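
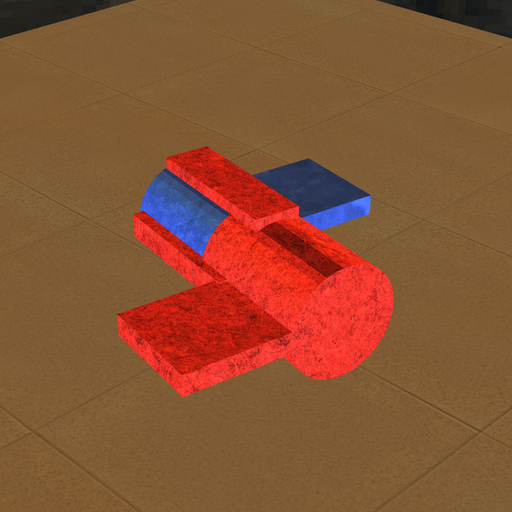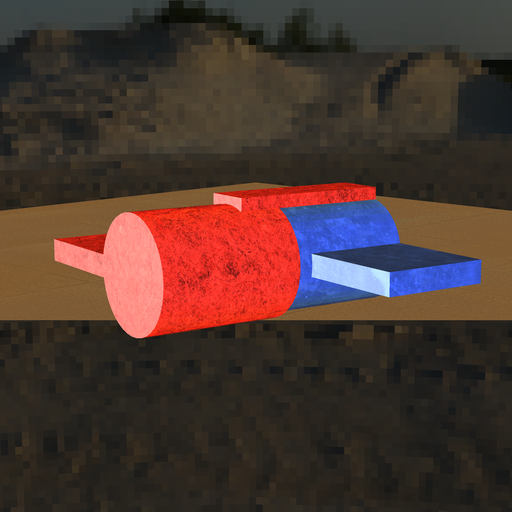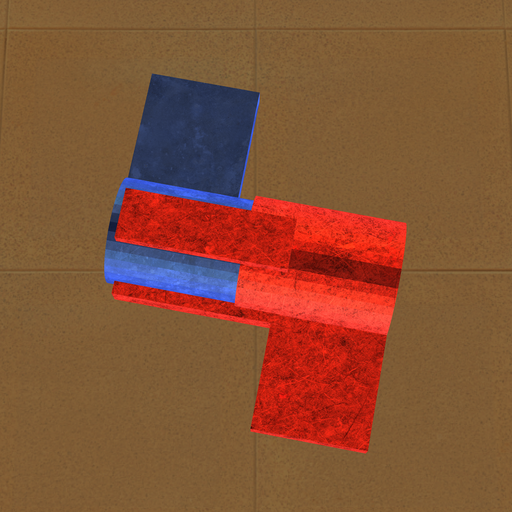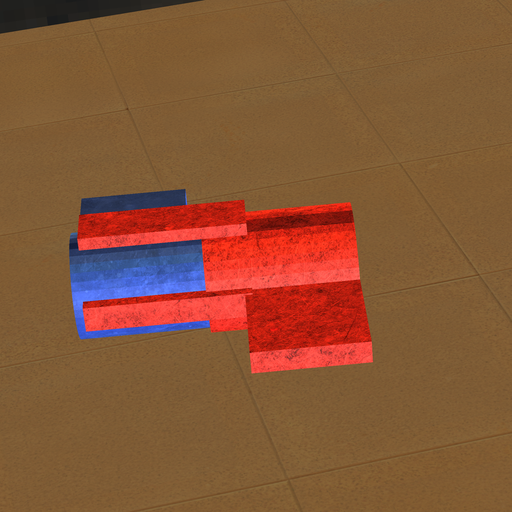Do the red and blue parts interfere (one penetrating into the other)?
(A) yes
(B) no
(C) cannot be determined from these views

(A) yes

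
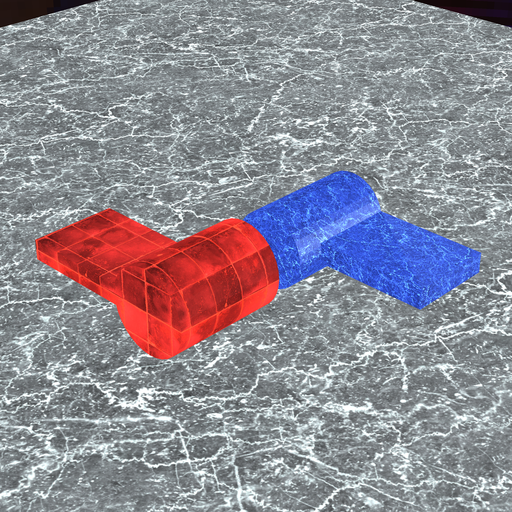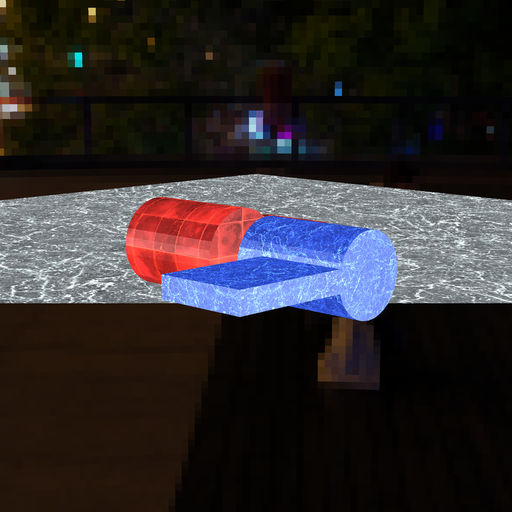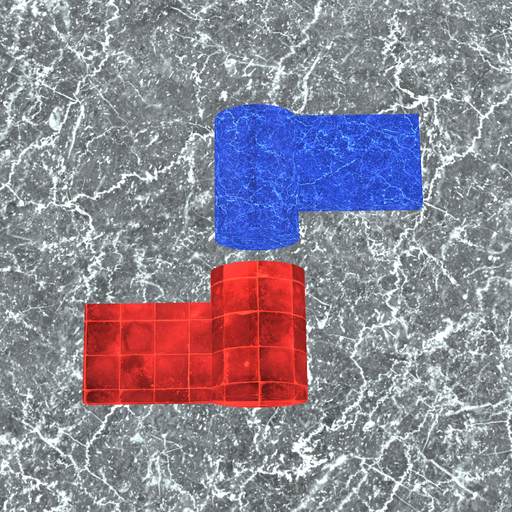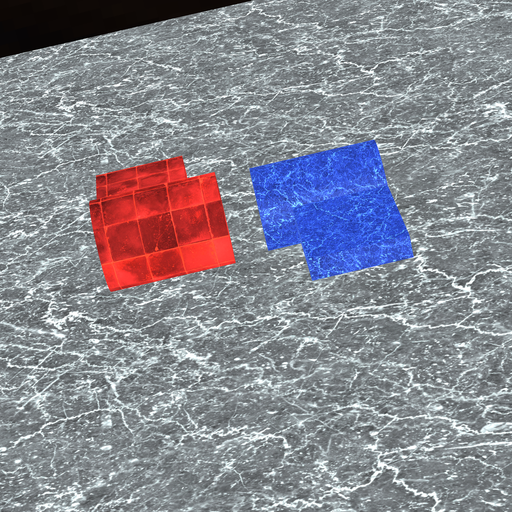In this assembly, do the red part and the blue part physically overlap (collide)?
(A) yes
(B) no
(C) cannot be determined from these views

(B) no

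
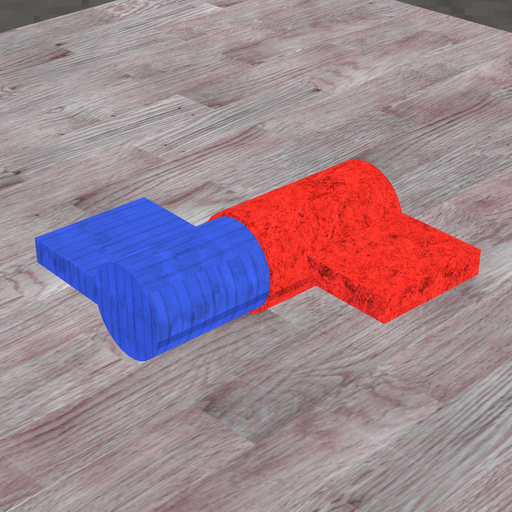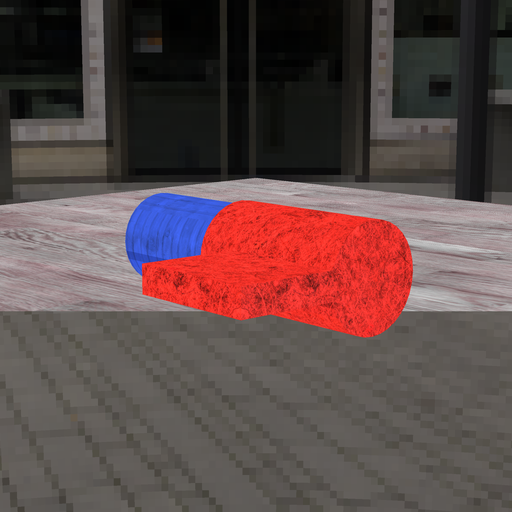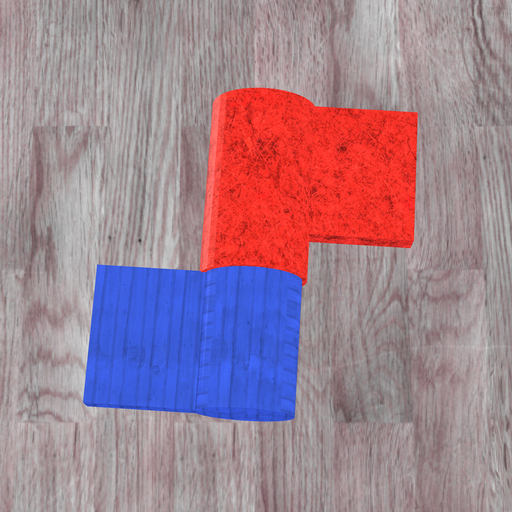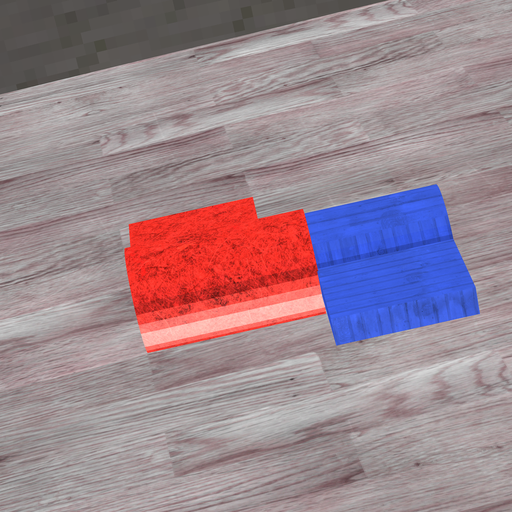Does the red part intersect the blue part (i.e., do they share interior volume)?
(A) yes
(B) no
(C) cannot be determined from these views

(A) yes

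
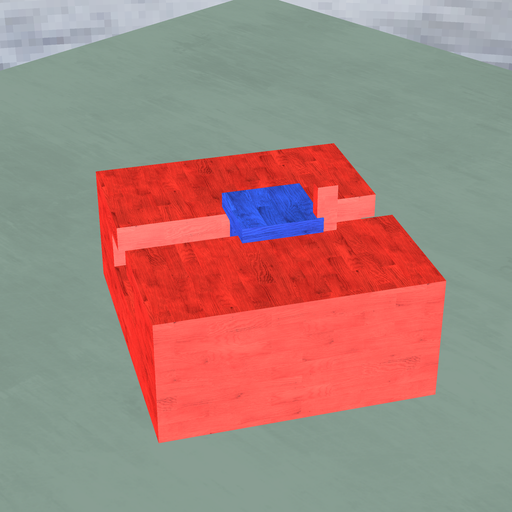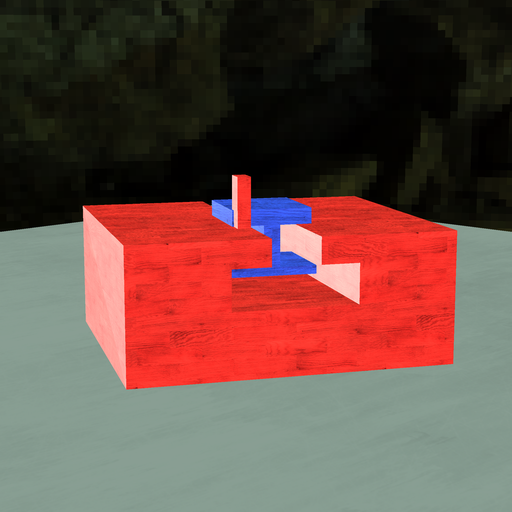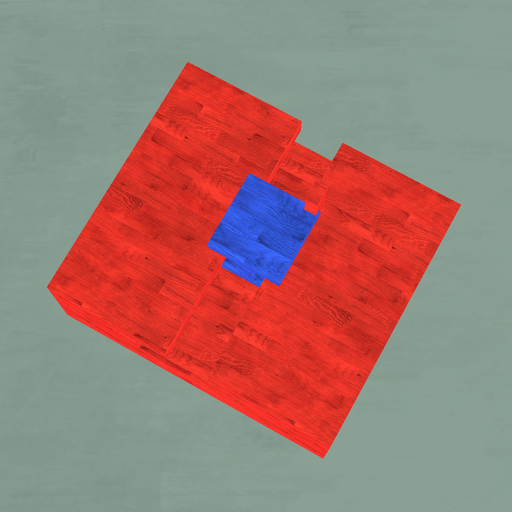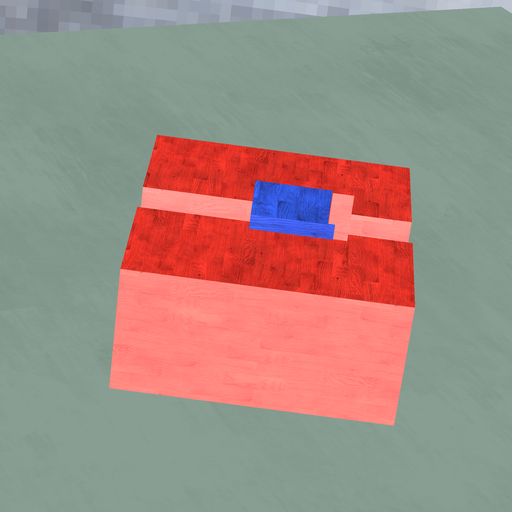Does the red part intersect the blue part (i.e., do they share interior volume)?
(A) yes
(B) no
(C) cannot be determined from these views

(A) yes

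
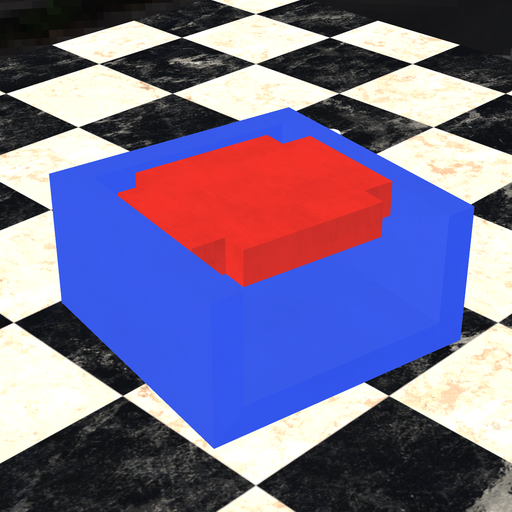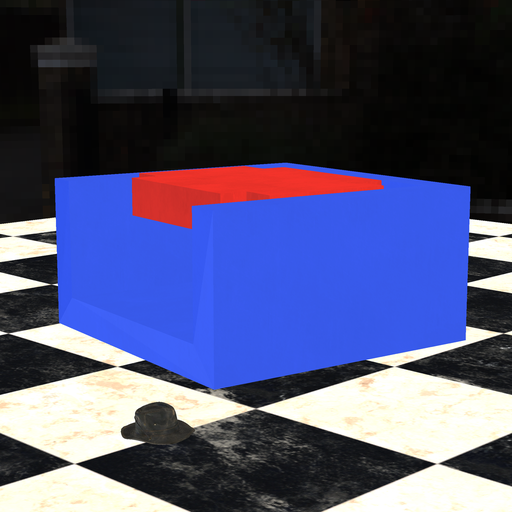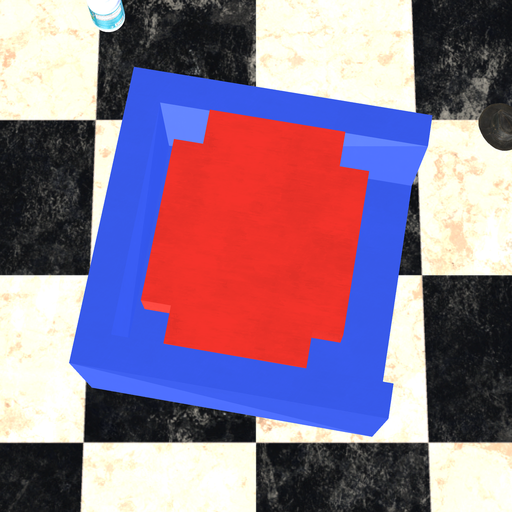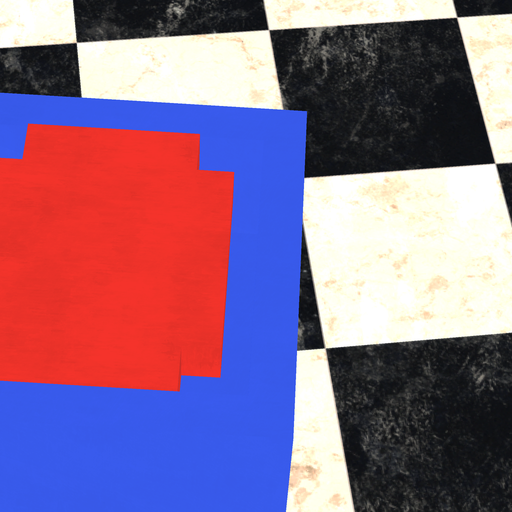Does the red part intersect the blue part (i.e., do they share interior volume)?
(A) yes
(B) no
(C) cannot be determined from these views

(B) no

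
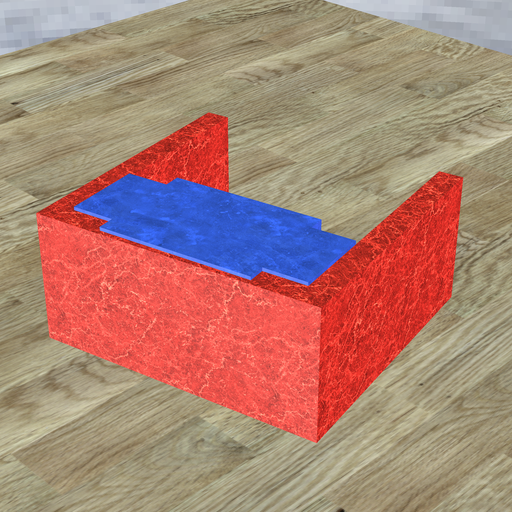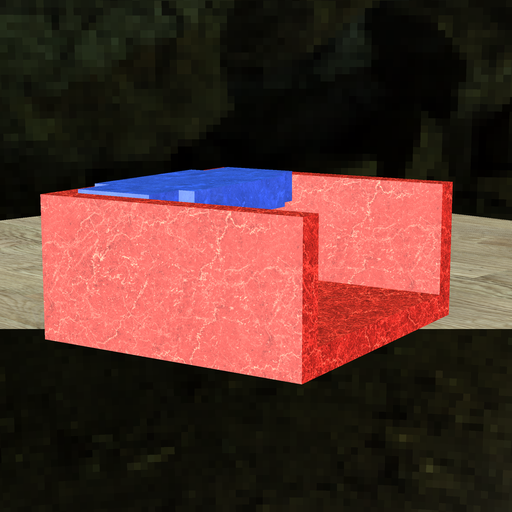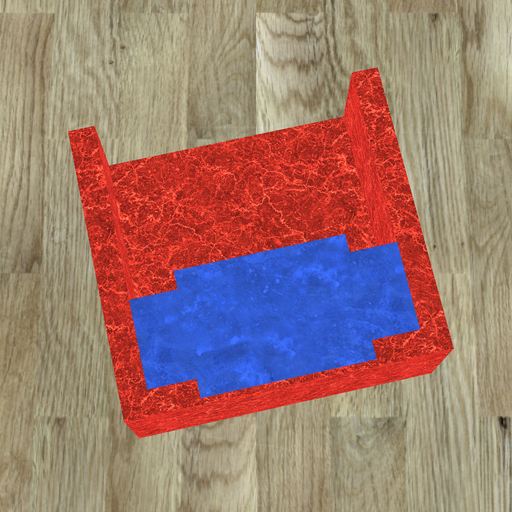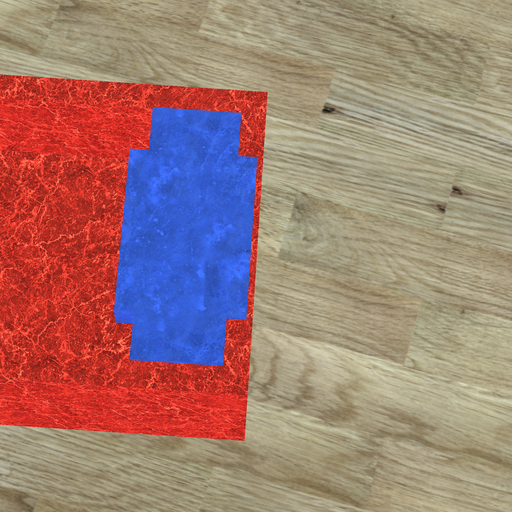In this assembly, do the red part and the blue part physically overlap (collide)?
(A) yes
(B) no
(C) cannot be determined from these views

(A) yes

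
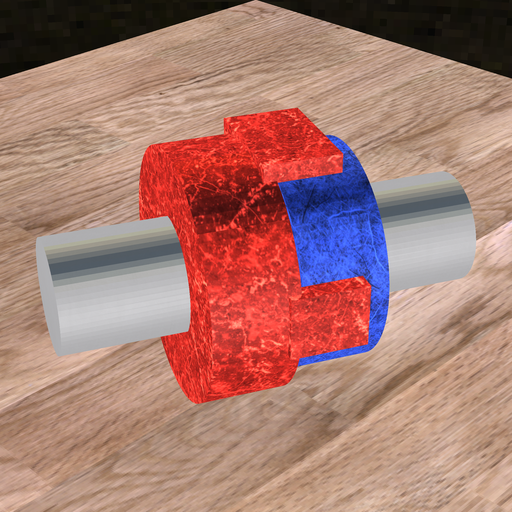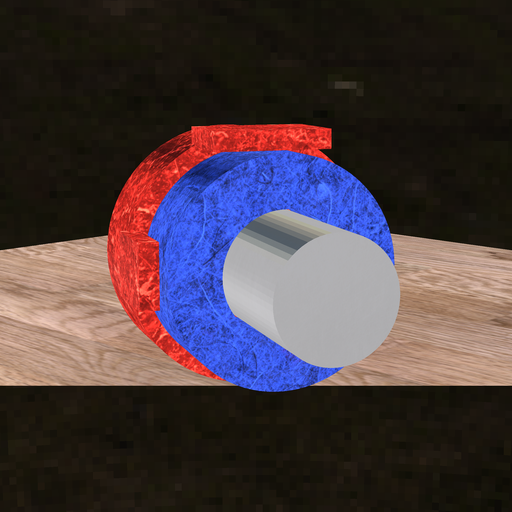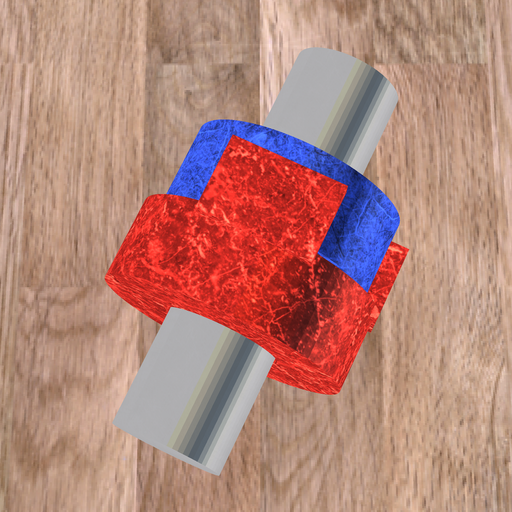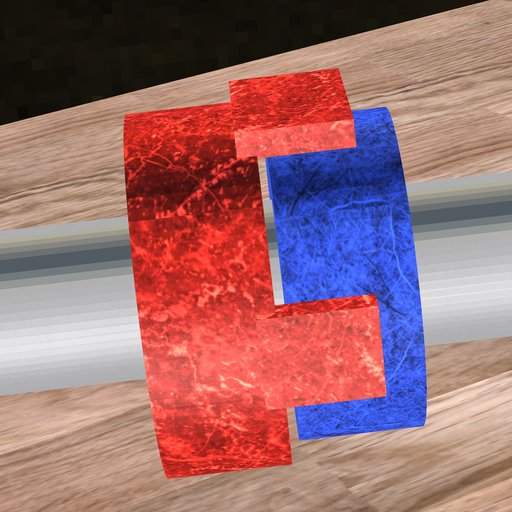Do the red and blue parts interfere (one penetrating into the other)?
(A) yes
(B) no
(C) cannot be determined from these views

(B) no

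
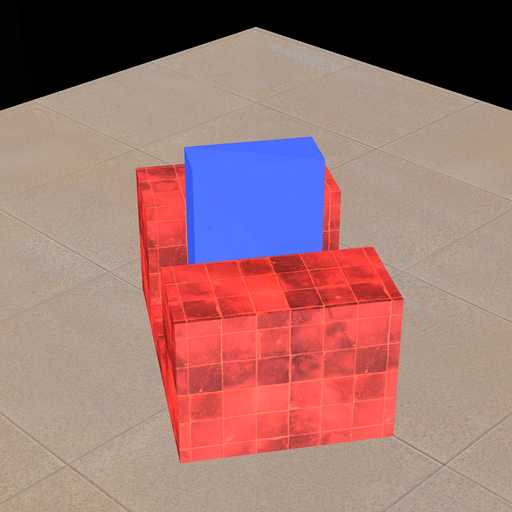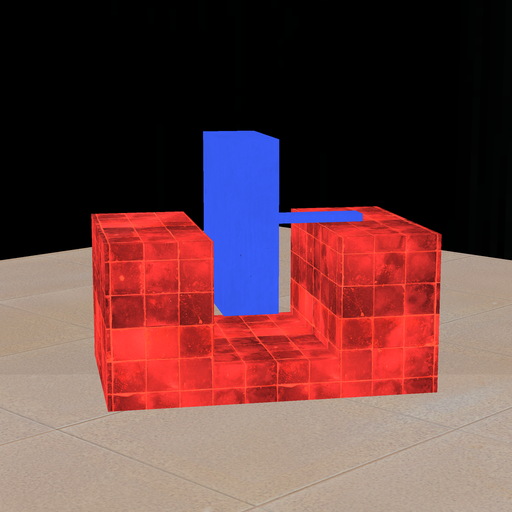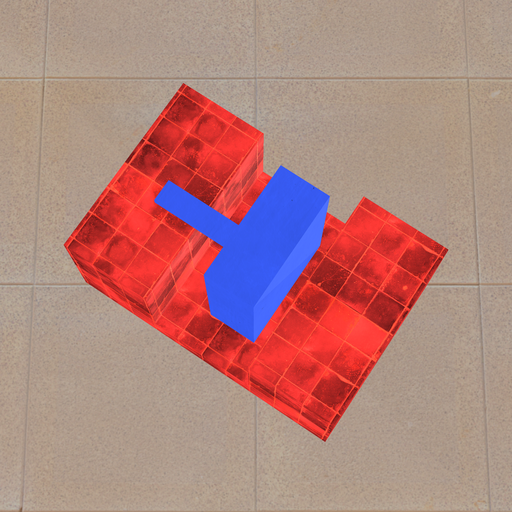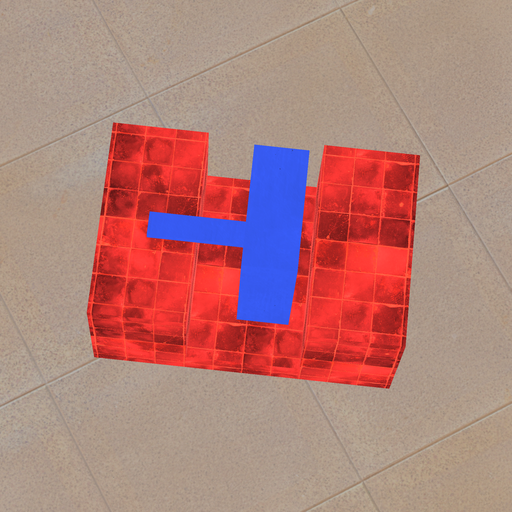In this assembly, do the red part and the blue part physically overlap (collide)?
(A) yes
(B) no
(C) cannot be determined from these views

(B) no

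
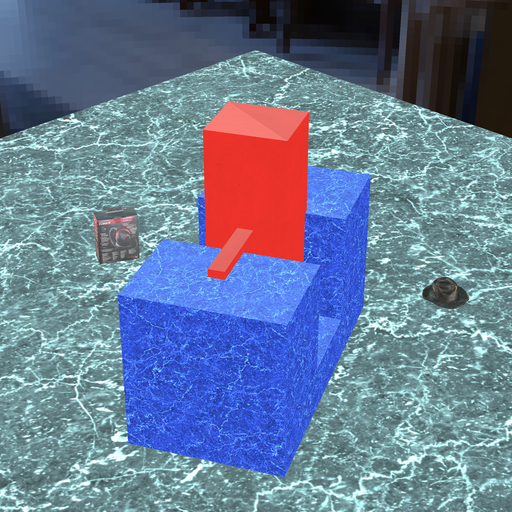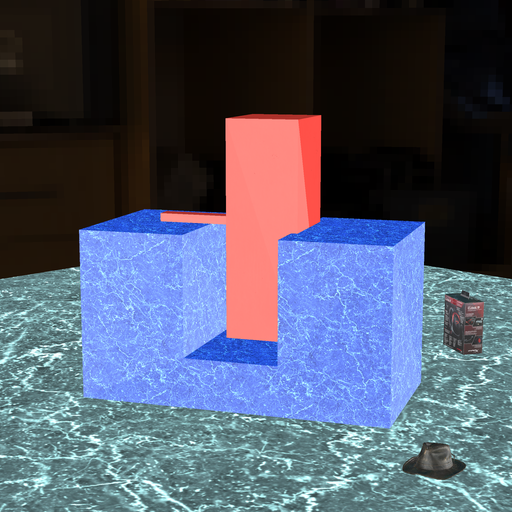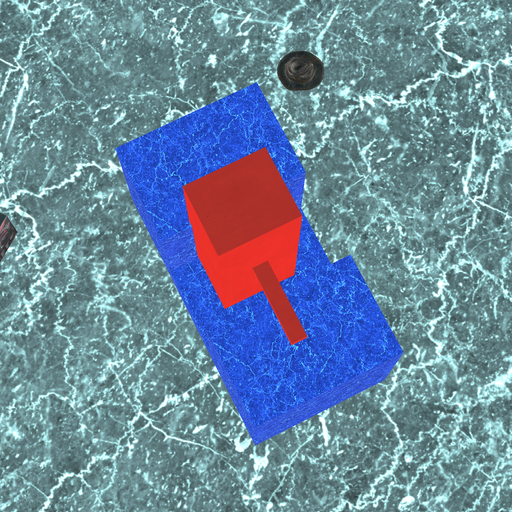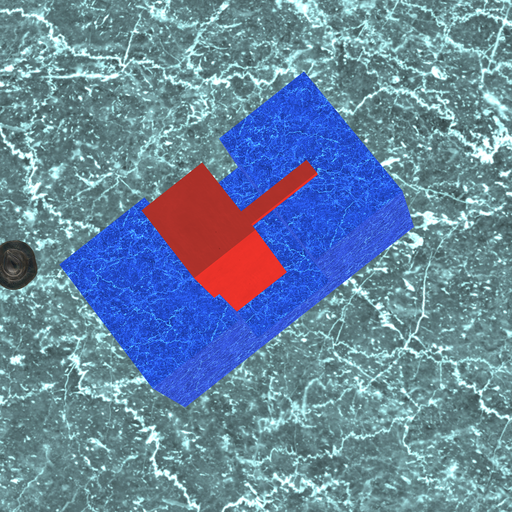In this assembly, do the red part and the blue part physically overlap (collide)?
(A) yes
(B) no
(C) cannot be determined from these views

(A) yes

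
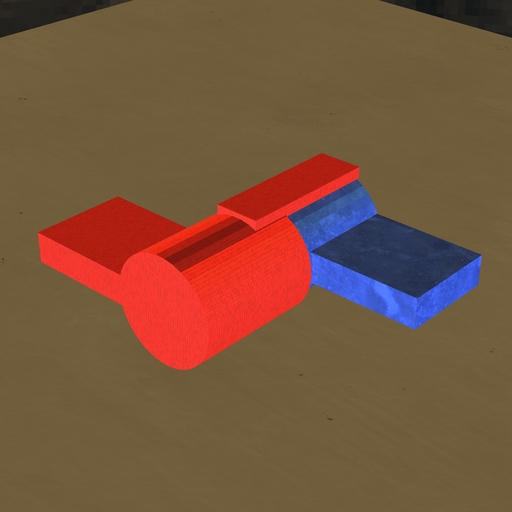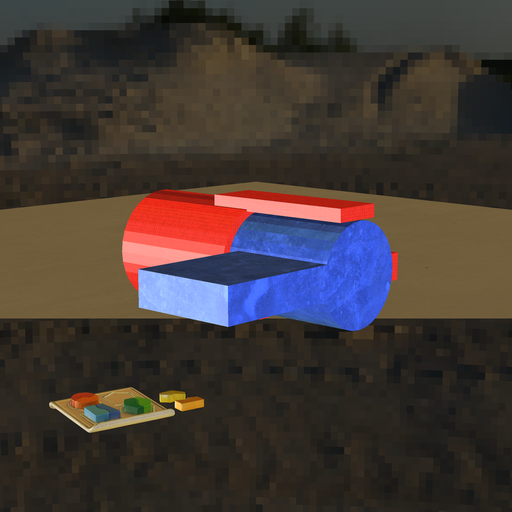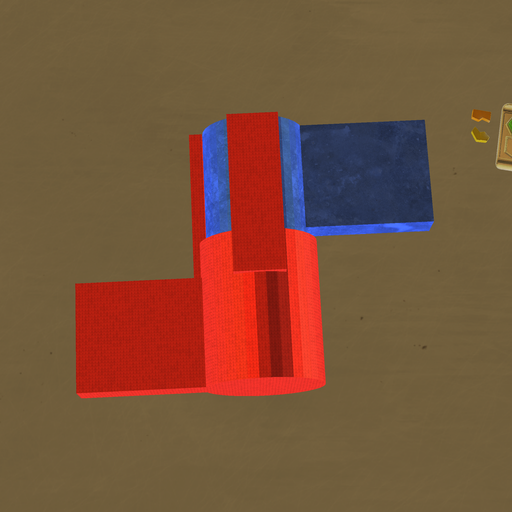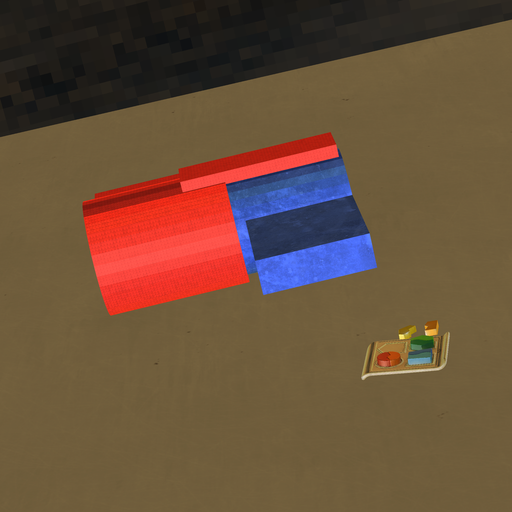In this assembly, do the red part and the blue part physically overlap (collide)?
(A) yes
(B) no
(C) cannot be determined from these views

(A) yes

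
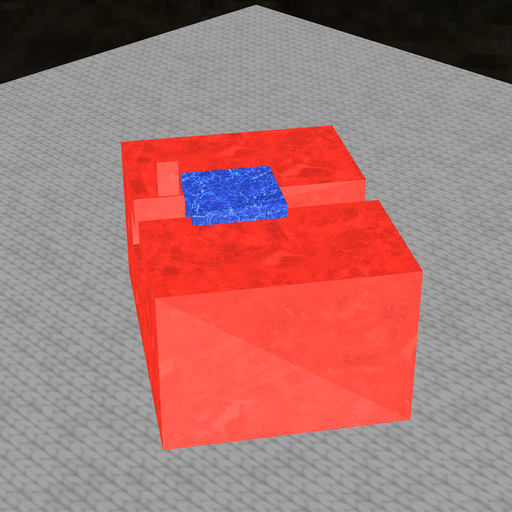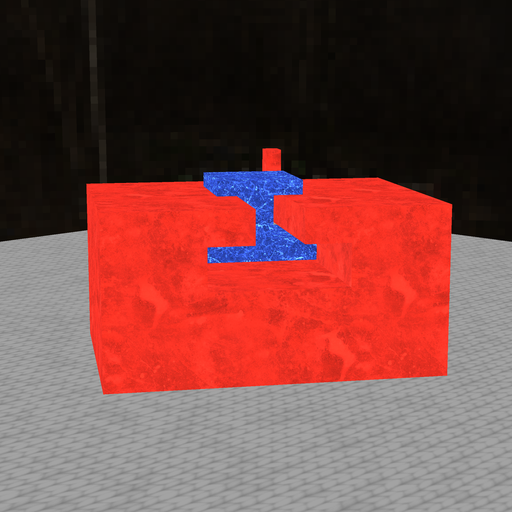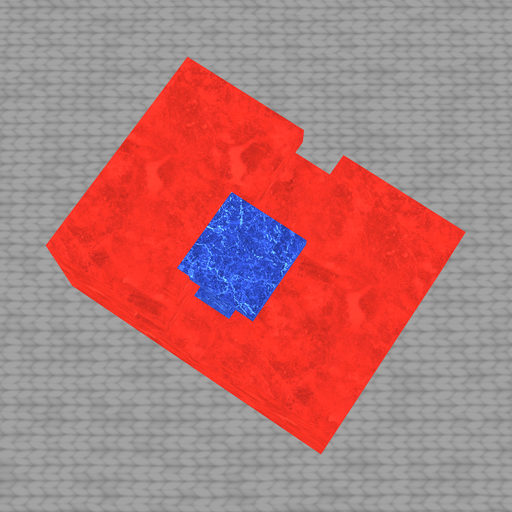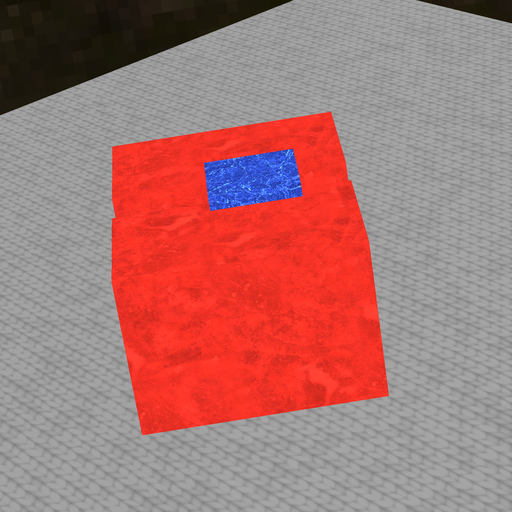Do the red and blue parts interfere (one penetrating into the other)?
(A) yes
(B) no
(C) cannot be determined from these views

(B) no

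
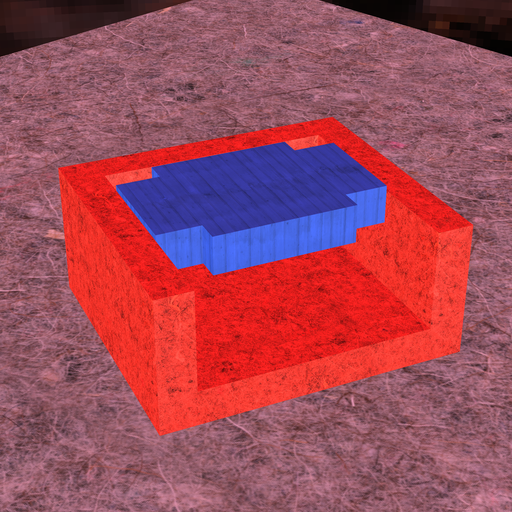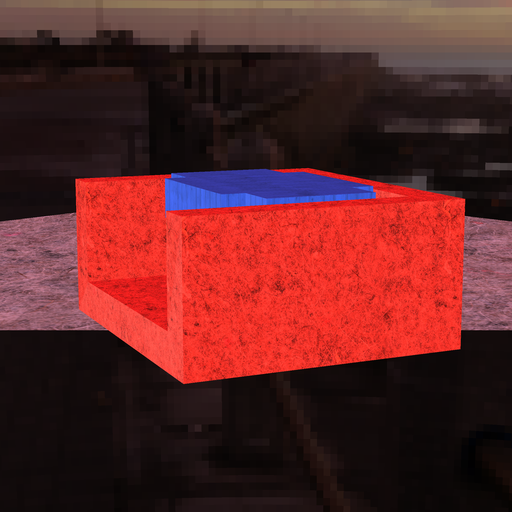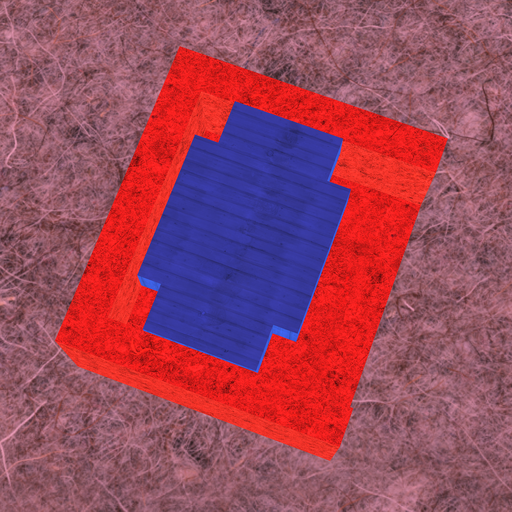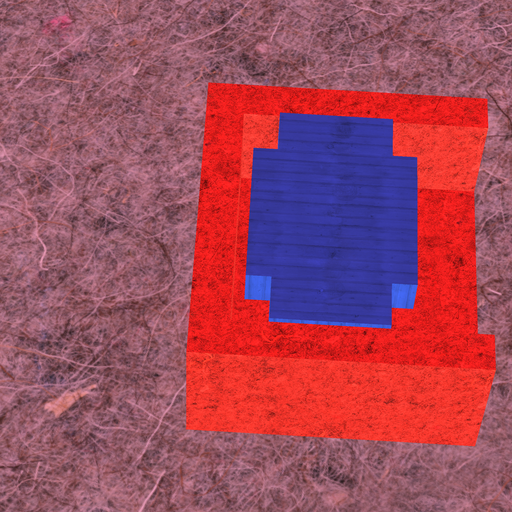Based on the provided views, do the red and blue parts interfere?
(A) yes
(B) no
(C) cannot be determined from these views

(B) no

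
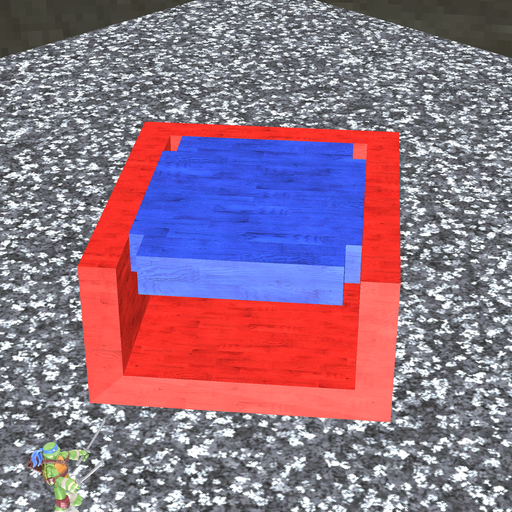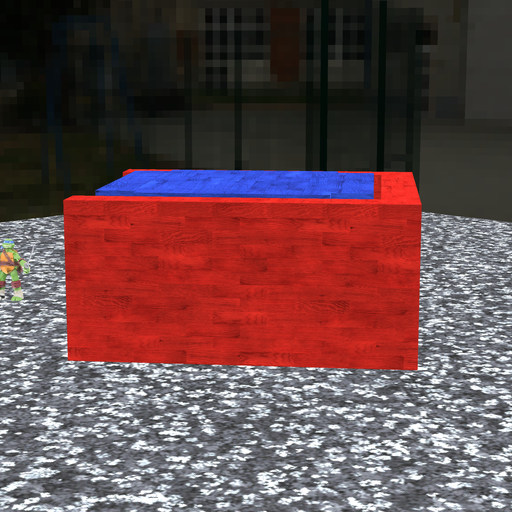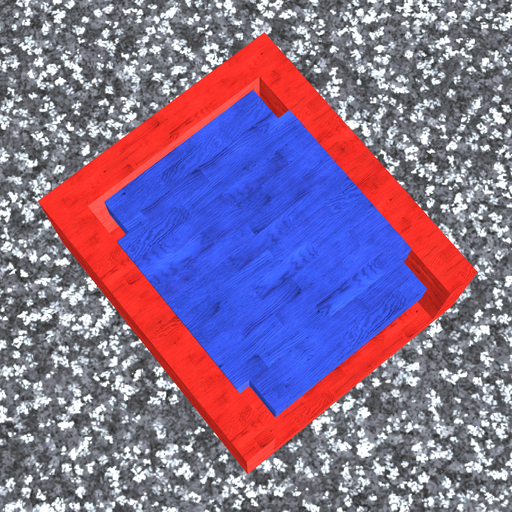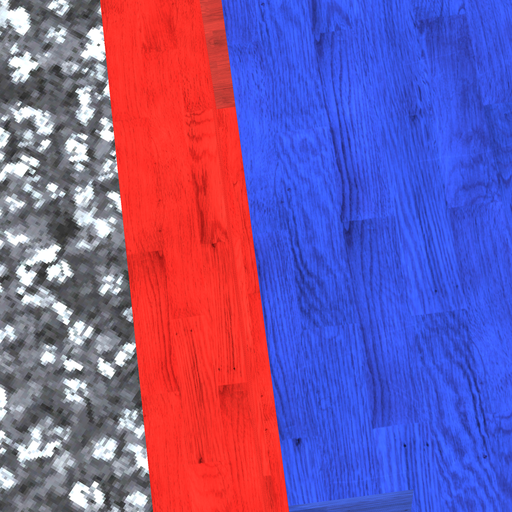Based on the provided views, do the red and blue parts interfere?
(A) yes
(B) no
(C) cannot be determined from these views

(B) no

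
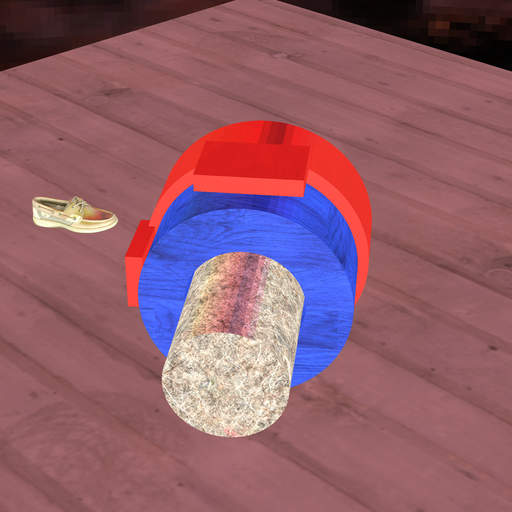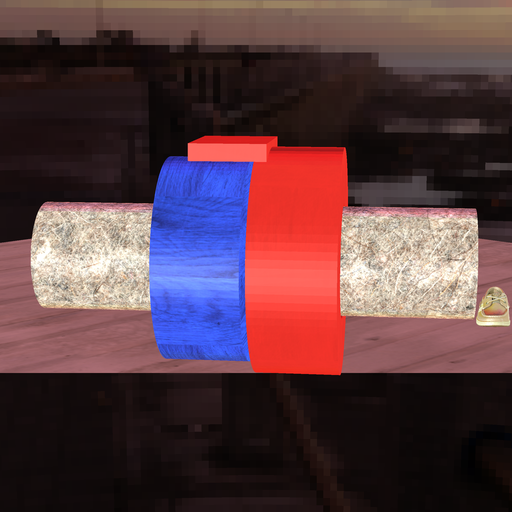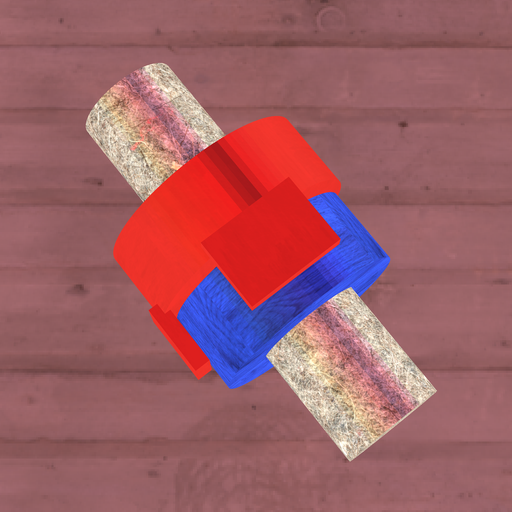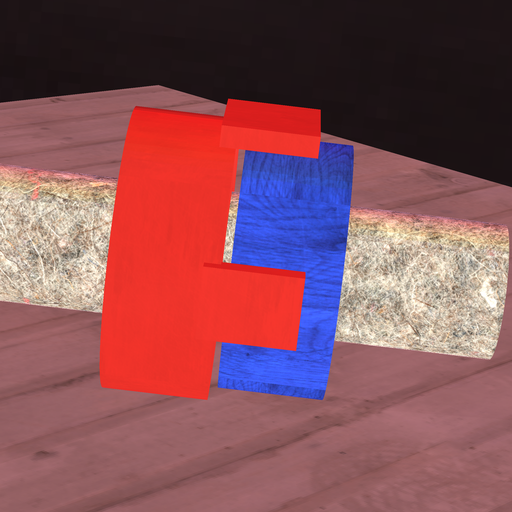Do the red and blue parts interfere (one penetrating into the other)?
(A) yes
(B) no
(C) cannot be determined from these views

(B) no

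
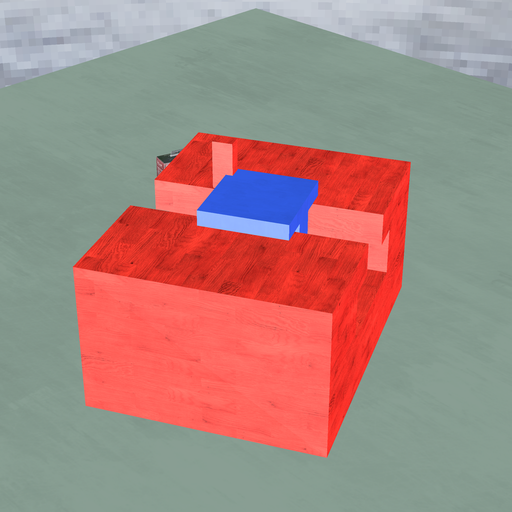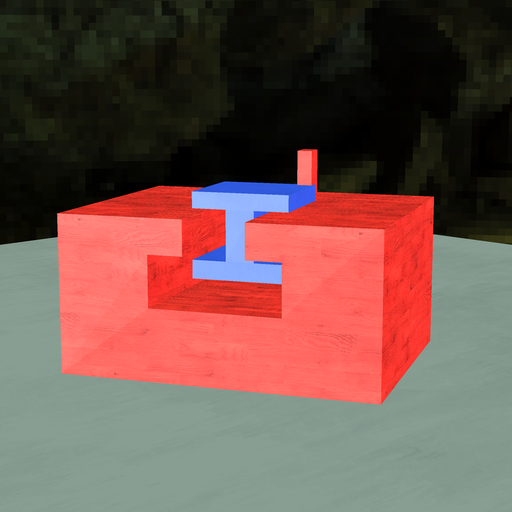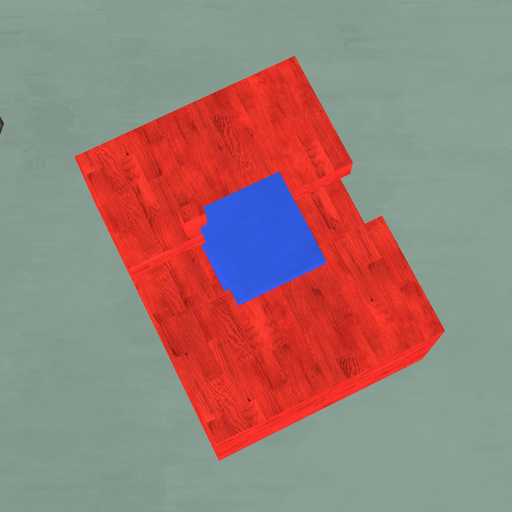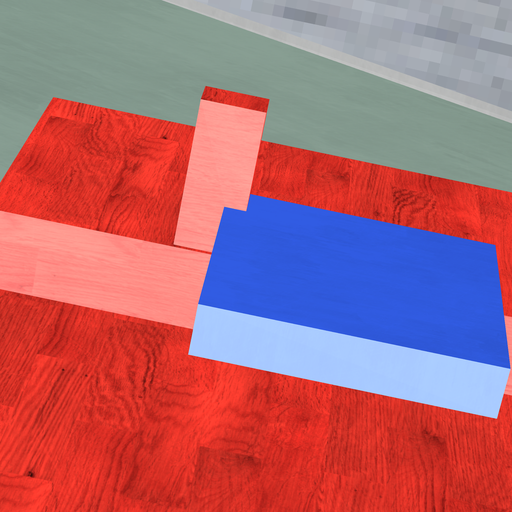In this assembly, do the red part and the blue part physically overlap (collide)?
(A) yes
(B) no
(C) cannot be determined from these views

(A) yes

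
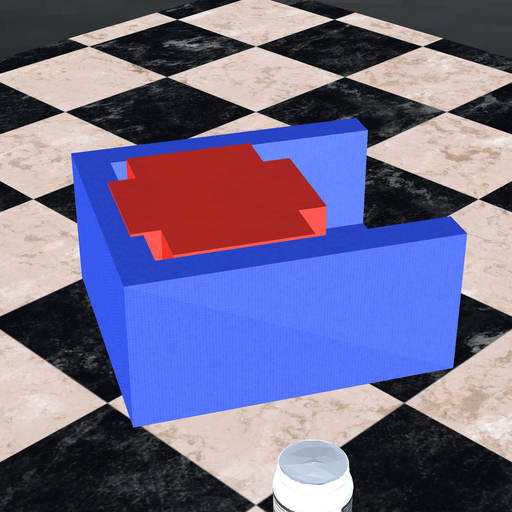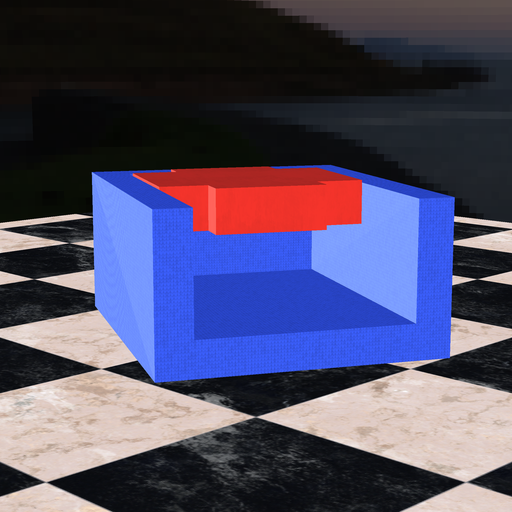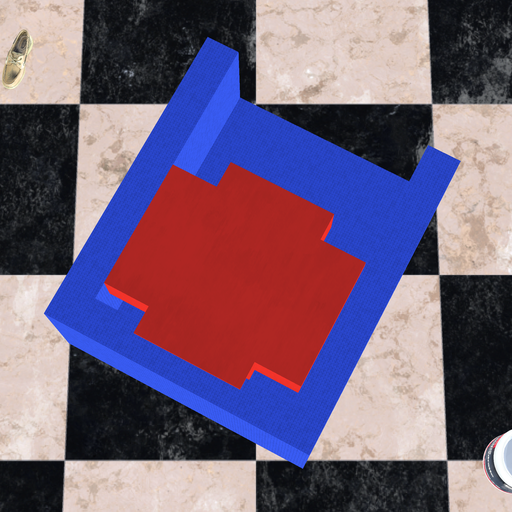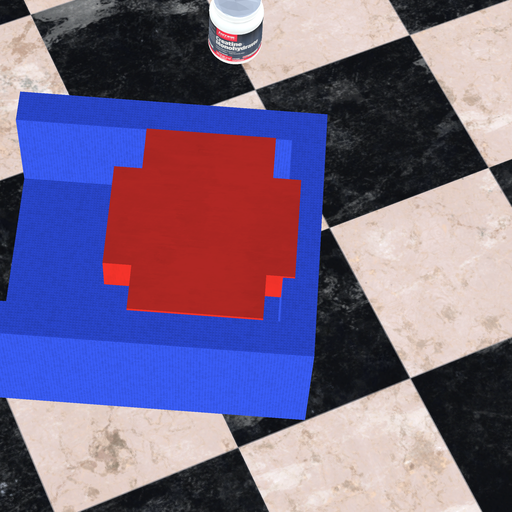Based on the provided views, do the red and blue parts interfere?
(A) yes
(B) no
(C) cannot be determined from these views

(A) yes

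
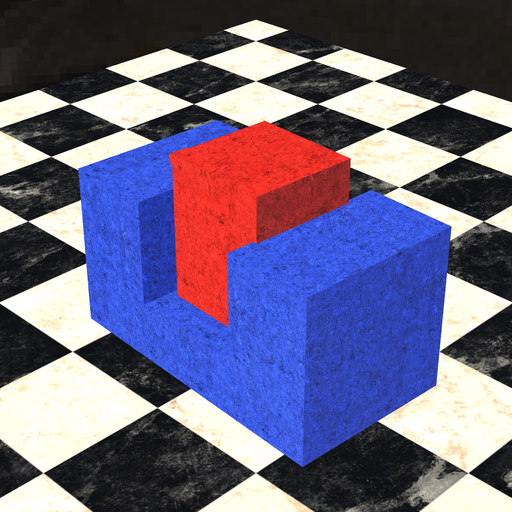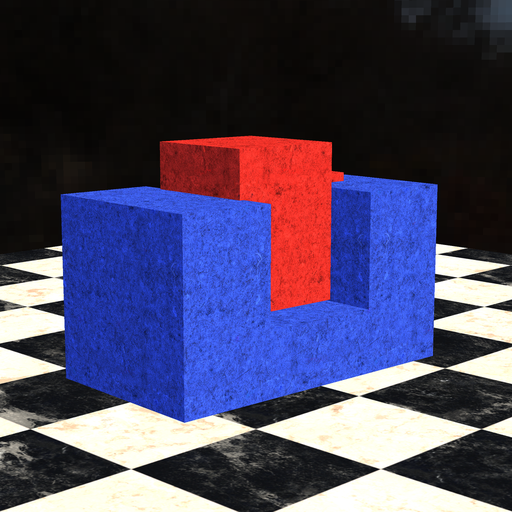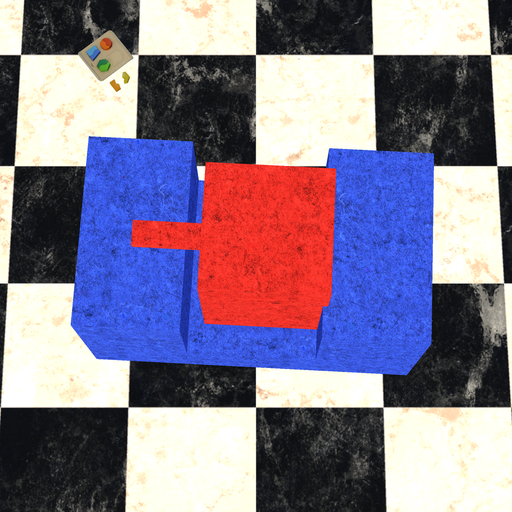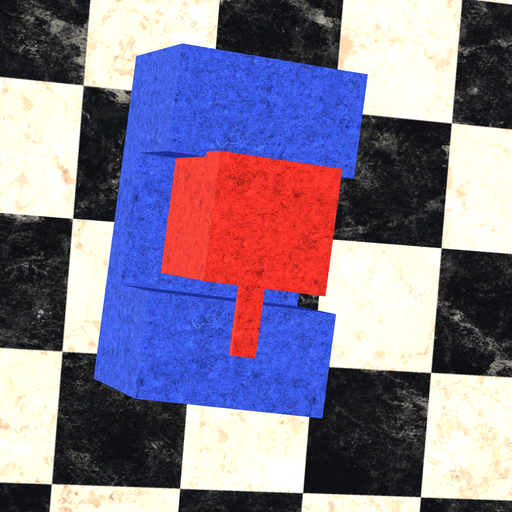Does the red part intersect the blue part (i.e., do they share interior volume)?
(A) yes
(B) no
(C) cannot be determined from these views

(A) yes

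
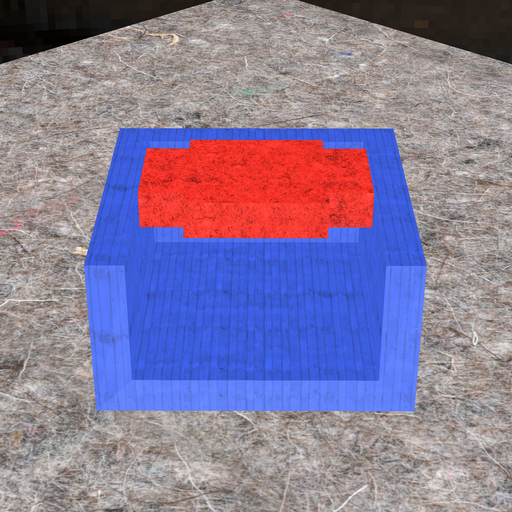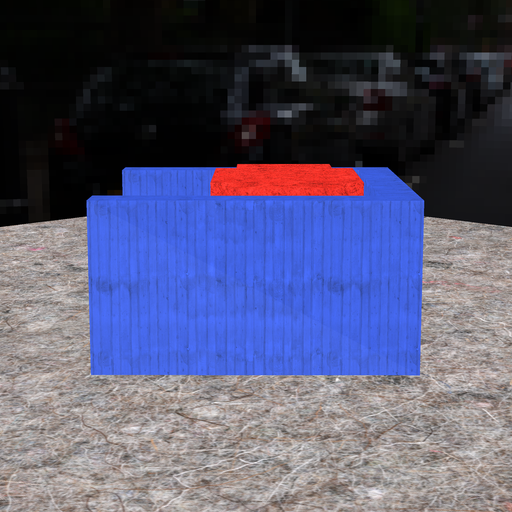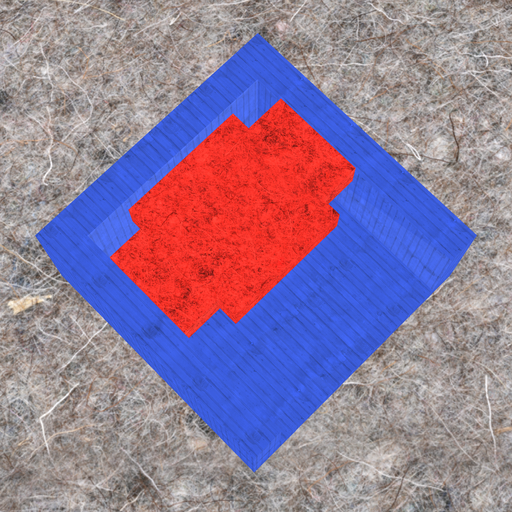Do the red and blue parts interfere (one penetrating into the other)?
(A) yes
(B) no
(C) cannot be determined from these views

(B) no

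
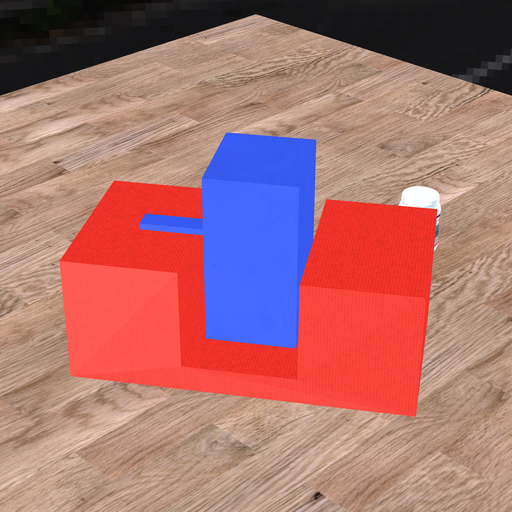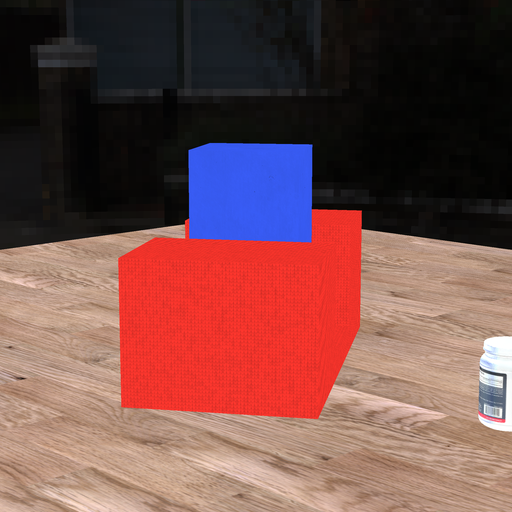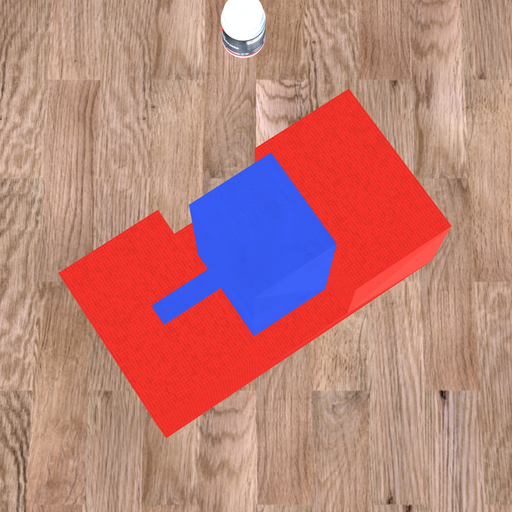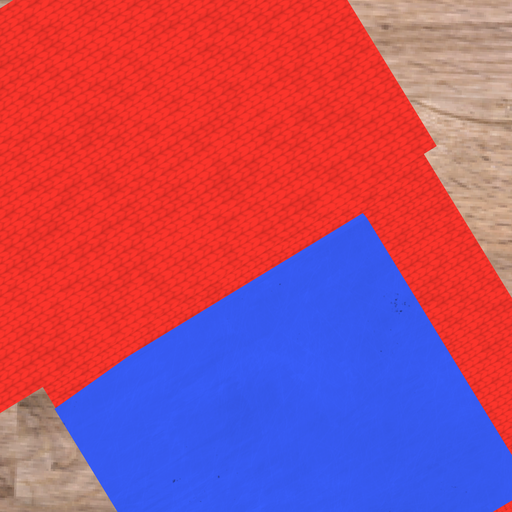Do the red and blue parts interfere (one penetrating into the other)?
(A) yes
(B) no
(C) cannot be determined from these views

(B) no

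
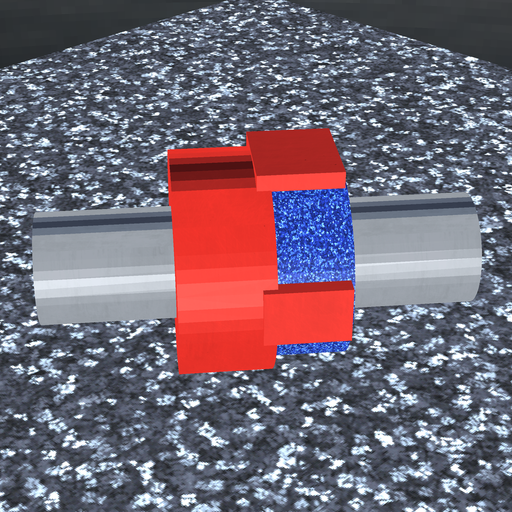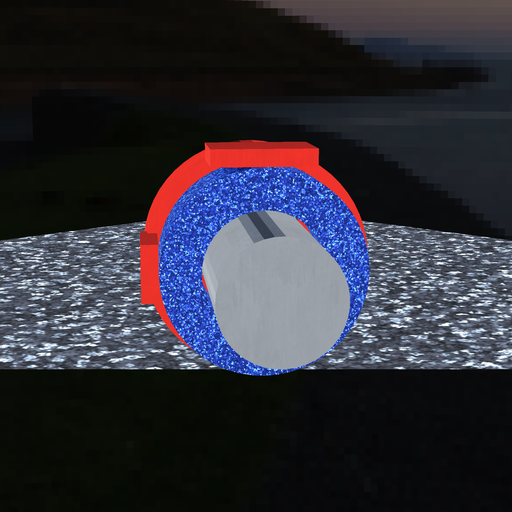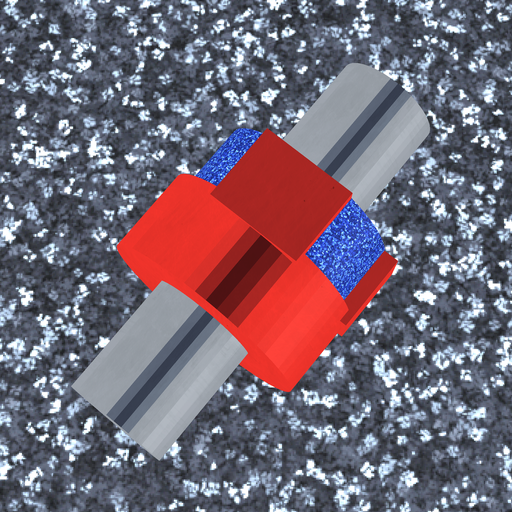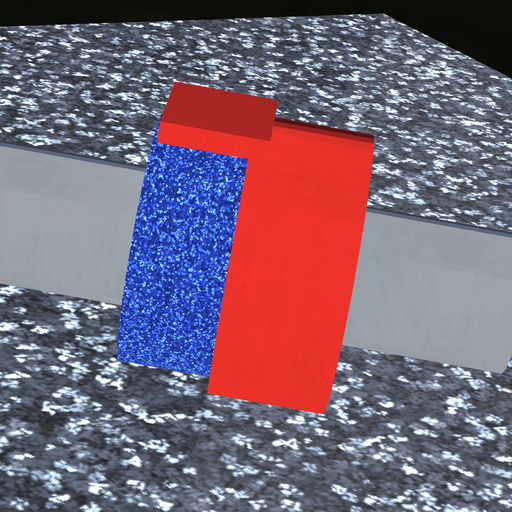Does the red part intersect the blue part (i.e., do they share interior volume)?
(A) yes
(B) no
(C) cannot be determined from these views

(A) yes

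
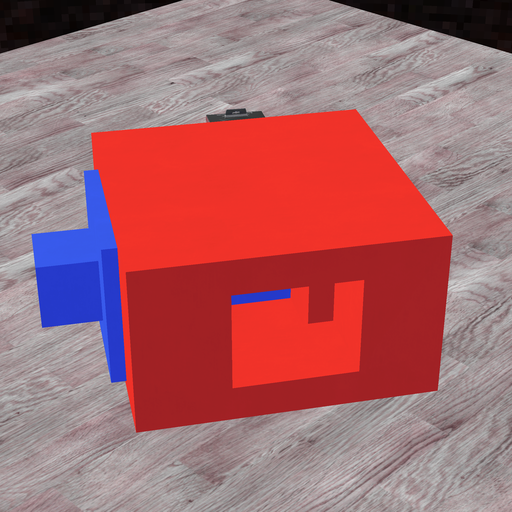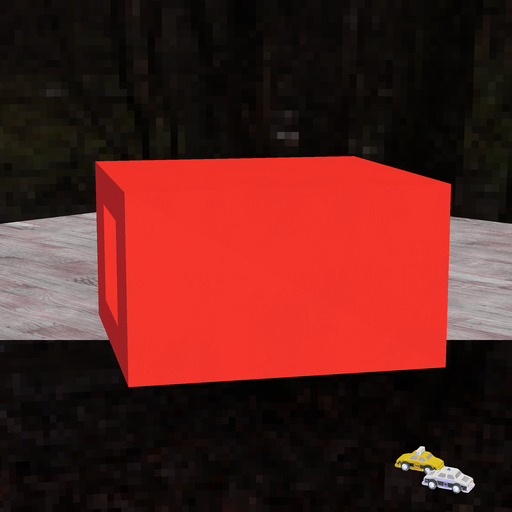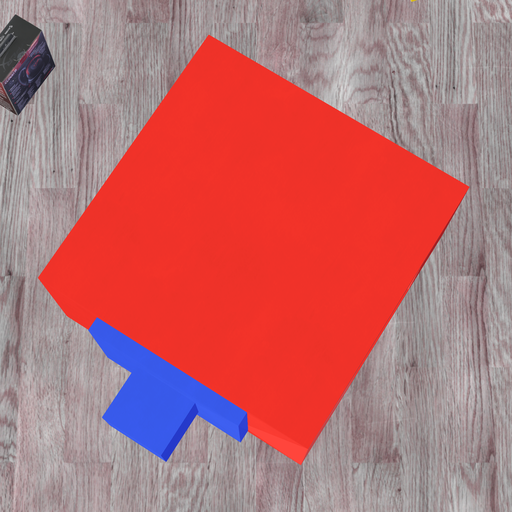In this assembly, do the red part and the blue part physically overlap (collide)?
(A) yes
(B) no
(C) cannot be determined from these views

(C) cannot be determined from these views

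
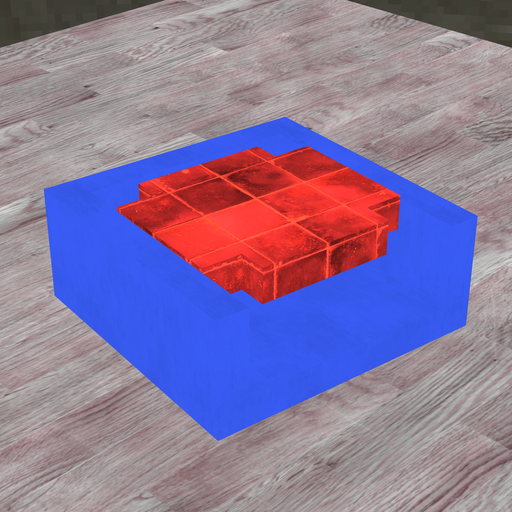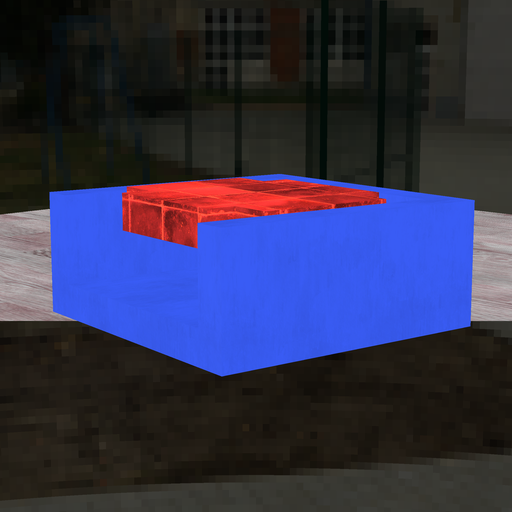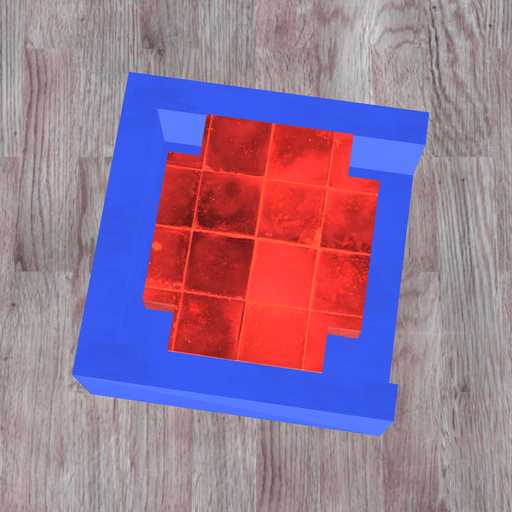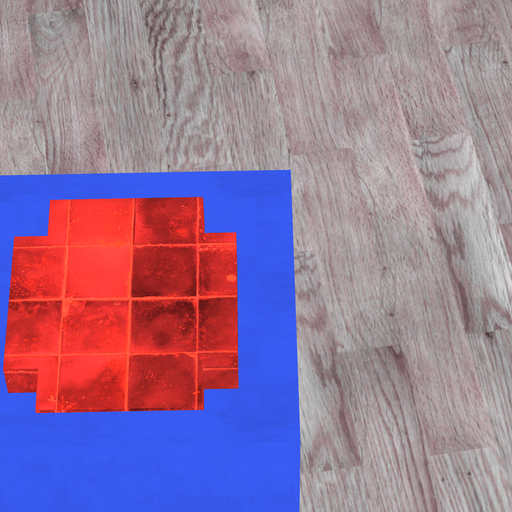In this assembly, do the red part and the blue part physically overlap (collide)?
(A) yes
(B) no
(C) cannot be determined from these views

(B) no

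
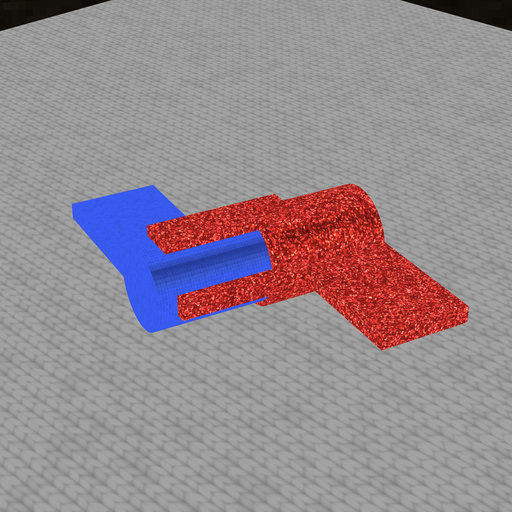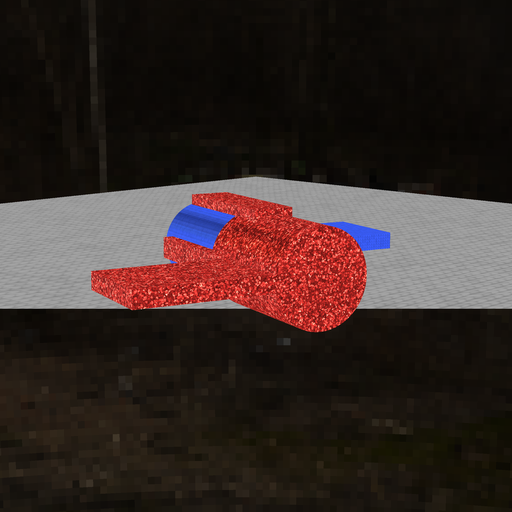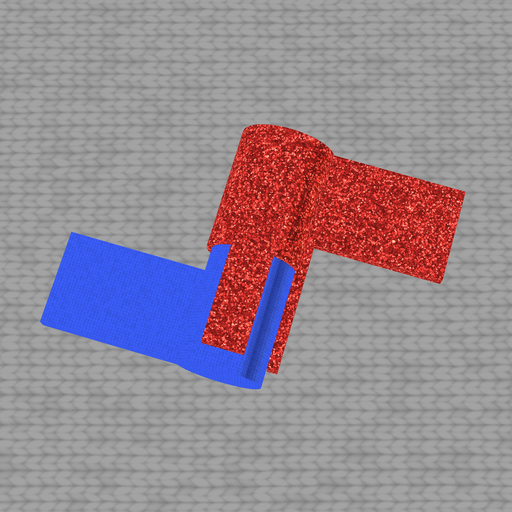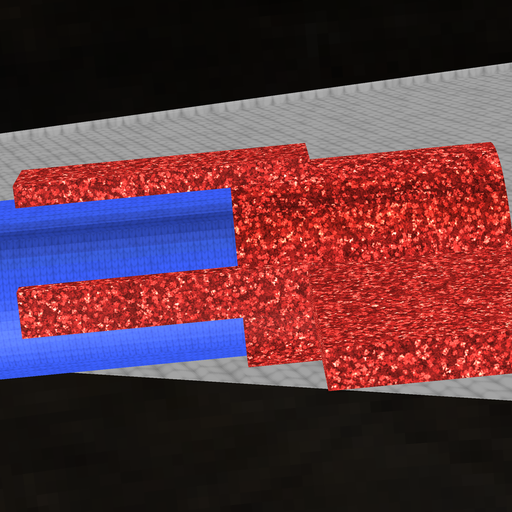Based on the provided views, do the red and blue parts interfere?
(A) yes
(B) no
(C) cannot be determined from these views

(A) yes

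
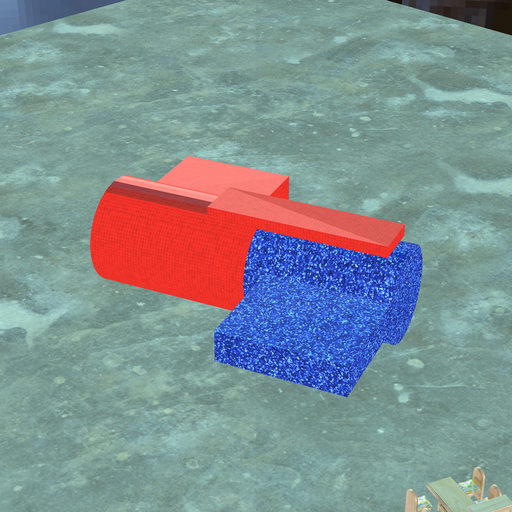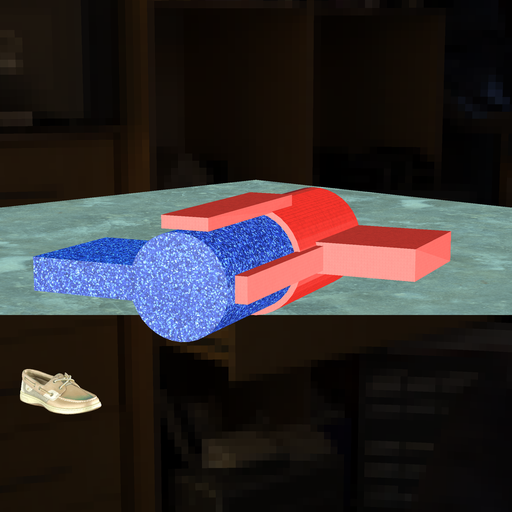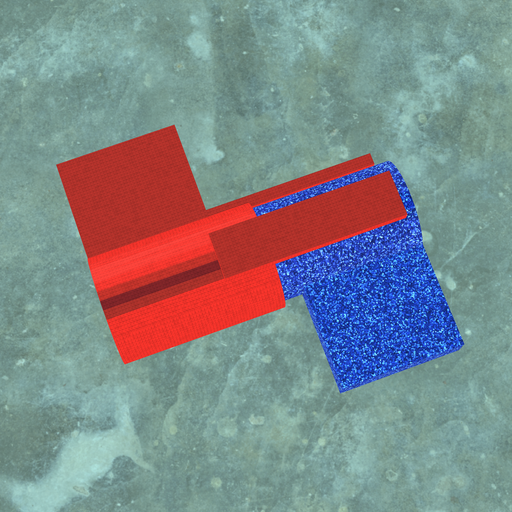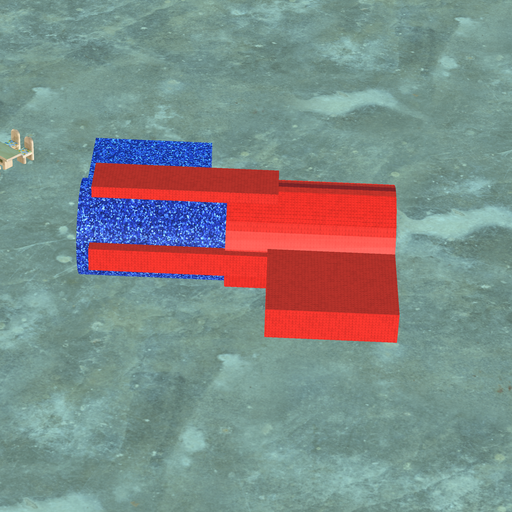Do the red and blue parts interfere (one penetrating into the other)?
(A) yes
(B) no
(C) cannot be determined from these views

(A) yes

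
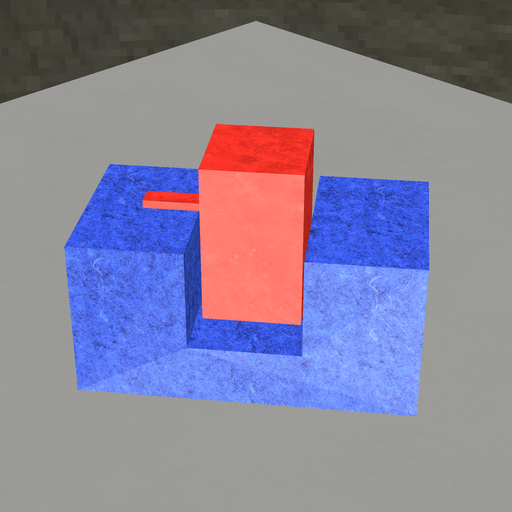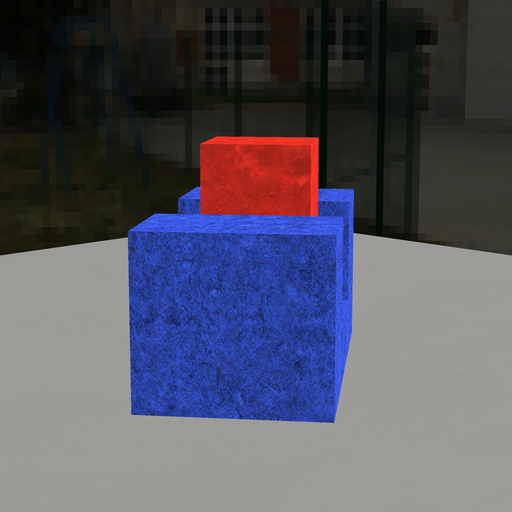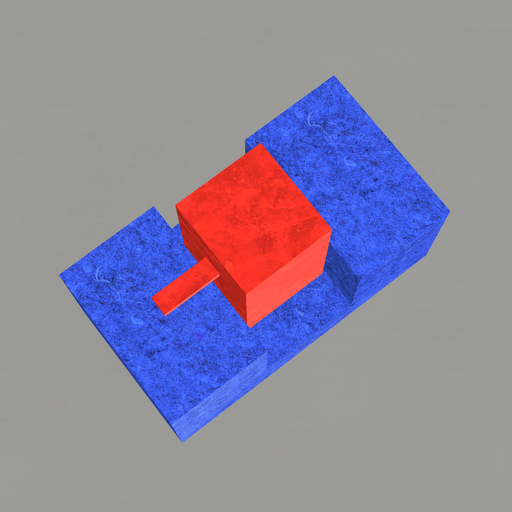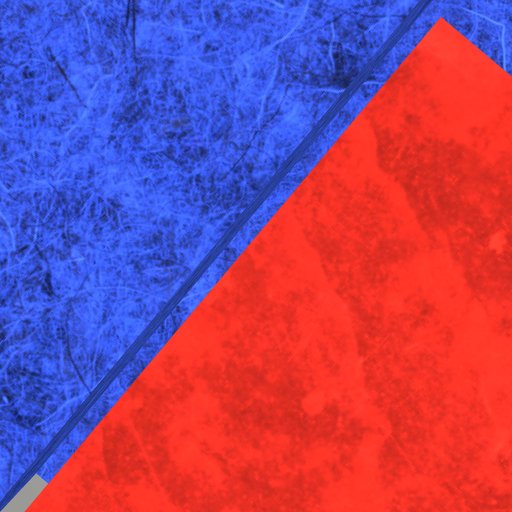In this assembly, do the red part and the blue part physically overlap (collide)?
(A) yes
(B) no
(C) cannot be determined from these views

(B) no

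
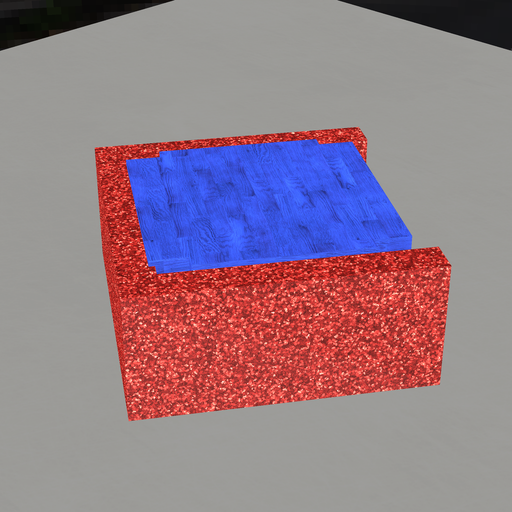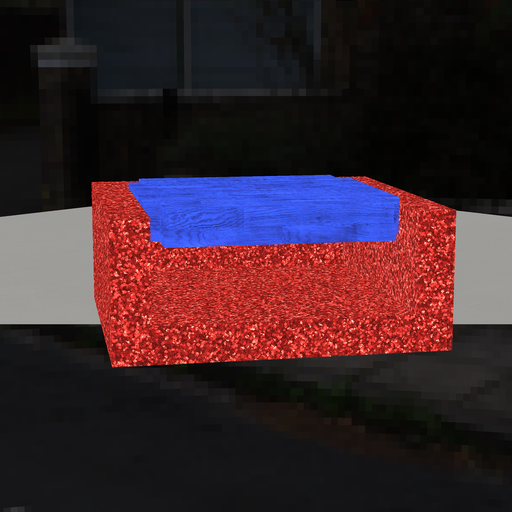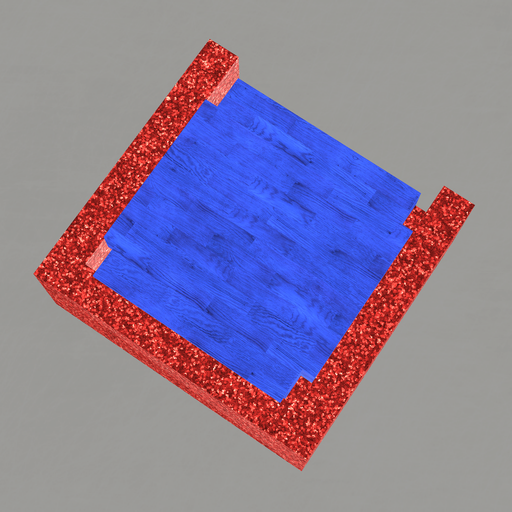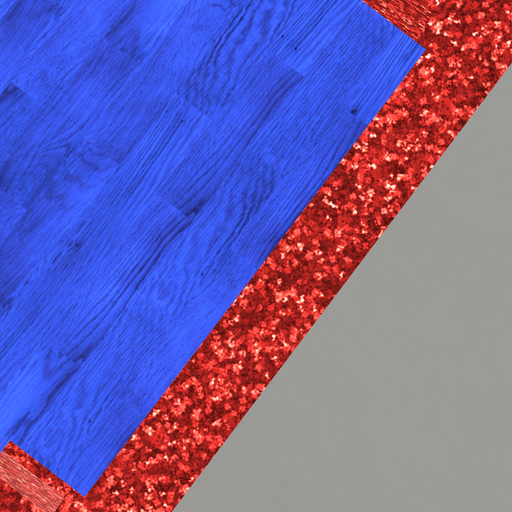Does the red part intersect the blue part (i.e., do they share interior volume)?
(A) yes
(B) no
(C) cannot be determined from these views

(A) yes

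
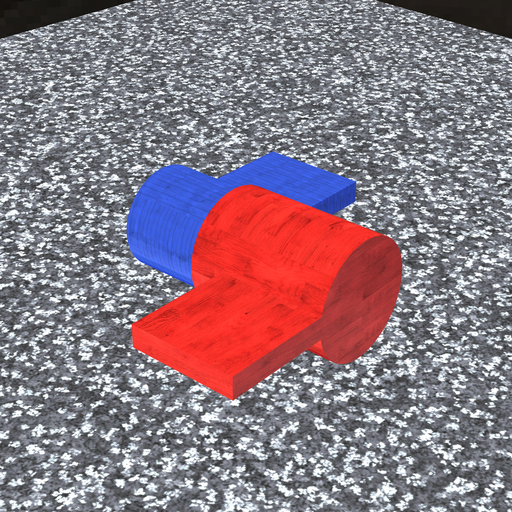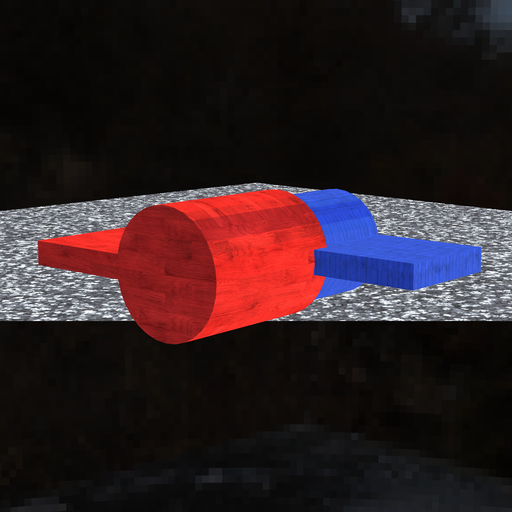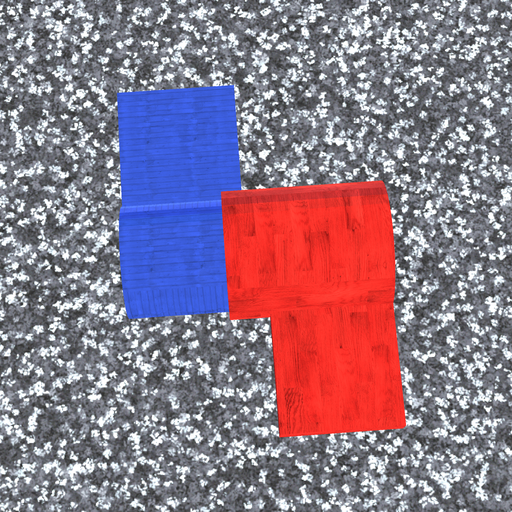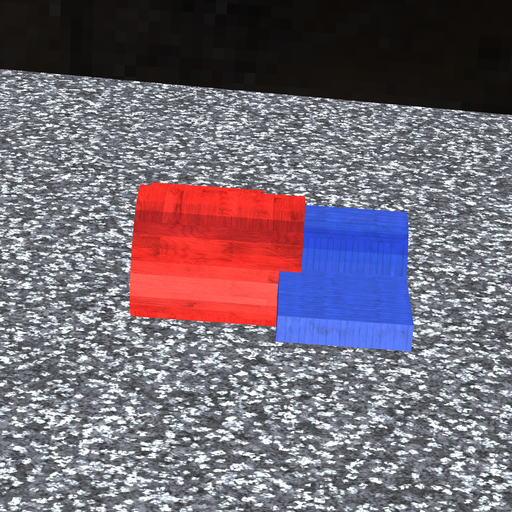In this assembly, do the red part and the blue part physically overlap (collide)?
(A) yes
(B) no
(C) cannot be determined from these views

(A) yes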